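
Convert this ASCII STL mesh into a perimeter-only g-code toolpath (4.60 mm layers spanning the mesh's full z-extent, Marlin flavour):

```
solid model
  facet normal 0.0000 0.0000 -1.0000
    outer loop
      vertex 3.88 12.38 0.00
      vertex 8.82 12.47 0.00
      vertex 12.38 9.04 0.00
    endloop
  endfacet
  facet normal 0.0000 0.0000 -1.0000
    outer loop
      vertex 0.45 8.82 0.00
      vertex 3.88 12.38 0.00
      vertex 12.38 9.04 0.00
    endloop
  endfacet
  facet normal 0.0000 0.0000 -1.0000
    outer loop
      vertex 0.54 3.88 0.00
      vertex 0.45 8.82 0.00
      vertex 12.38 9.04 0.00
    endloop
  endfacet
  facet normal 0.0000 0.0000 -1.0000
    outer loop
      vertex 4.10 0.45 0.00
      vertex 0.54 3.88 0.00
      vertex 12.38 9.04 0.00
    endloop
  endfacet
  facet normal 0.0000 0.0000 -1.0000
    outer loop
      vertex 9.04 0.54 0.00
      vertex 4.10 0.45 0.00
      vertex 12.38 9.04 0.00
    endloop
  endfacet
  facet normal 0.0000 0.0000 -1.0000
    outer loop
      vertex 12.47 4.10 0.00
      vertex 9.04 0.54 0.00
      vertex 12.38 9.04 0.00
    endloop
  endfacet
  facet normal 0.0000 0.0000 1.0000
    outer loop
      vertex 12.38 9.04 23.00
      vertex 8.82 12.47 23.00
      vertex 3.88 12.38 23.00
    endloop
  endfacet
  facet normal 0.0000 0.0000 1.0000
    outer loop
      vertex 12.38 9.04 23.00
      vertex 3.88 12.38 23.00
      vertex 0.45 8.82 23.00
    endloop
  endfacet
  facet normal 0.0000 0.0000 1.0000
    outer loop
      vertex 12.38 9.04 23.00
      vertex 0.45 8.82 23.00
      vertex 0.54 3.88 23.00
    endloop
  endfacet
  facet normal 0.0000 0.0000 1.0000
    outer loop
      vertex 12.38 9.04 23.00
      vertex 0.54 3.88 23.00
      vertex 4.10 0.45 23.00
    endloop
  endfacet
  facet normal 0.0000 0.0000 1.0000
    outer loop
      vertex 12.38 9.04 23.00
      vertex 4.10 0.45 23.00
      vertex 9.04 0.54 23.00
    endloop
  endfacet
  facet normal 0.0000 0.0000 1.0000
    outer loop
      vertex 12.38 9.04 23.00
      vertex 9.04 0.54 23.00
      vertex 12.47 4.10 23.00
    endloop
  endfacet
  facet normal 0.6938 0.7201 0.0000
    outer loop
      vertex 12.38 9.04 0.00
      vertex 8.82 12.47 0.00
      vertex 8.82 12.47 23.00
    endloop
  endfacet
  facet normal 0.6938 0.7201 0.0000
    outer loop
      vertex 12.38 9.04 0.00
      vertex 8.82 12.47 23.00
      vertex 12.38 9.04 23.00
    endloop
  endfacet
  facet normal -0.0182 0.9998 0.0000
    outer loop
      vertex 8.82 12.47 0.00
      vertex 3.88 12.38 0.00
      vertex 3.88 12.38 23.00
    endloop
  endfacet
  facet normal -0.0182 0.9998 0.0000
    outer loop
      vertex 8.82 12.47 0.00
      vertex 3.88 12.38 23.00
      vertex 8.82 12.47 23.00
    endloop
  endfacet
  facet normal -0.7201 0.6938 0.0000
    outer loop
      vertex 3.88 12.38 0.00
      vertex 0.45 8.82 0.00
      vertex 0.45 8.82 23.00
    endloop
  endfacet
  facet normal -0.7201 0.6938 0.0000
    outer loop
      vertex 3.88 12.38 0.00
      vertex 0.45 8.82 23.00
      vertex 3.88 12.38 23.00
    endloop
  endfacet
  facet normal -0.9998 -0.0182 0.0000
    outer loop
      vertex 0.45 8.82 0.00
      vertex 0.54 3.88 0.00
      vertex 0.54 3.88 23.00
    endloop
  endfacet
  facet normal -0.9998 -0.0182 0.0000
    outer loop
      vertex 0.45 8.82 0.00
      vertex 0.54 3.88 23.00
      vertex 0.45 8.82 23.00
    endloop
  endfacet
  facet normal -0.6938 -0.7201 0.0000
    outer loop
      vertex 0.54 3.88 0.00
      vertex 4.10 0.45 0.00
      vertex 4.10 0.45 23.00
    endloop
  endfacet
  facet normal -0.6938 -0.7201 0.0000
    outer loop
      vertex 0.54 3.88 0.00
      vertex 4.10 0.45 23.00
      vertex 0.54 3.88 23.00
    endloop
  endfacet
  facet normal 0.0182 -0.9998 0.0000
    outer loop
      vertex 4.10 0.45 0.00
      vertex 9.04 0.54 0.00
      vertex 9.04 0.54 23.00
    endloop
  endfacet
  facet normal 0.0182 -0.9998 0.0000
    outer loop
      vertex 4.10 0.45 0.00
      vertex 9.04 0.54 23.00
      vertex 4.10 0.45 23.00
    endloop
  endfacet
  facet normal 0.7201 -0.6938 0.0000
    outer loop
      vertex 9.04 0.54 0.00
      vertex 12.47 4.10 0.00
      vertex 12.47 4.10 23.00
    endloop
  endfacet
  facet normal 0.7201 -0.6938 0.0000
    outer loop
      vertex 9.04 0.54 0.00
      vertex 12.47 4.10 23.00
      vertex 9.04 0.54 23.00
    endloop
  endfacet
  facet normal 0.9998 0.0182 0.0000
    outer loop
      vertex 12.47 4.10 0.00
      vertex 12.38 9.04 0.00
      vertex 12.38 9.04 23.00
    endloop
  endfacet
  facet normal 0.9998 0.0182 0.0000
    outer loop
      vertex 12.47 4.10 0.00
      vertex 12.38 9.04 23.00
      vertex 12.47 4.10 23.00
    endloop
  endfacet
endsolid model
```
; perimeter-only toolpath
G21 ; units = mm
G90 ; absolute positioning
G28 ; home
; layer 1
G0 Z4.60
G0 X12.38 Y9.04
G1 X8.82 Y12.47
G1 X3.88 Y12.38
G1 X0.45 Y8.82
G1 X0.54 Y3.88
G1 X4.10 Y0.45
G1 X9.04 Y0.54
G1 X12.47 Y4.10
G1 X12.38 Y9.04
; layer 2
G0 Z9.20
G0 X12.38 Y9.04
G1 X8.82 Y12.47
G1 X3.88 Y12.38
G1 X0.45 Y8.82
G1 X0.54 Y3.88
G1 X4.10 Y0.45
G1 X9.04 Y0.54
G1 X12.47 Y4.10
G1 X12.38 Y9.04
; layer 3
G0 Z13.80
G0 X12.38 Y9.04
G1 X8.82 Y12.47
G1 X3.88 Y12.38
G1 X0.45 Y8.82
G1 X0.54 Y3.88
G1 X4.10 Y0.45
G1 X9.04 Y0.54
G1 X12.47 Y4.10
G1 X12.38 Y9.04
; layer 4
G0 Z18.40
G0 X12.38 Y9.04
G1 X8.82 Y12.47
G1 X3.88 Y12.38
G1 X0.45 Y8.82
G1 X0.54 Y3.88
G1 X4.10 Y0.45
G1 X9.04 Y0.54
G1 X12.47 Y4.10
G1 X12.38 Y9.04
; layer 5
G0 Z23.00
G0 X12.38 Y9.04
G1 X8.82 Y12.47
G1 X3.88 Y12.38
G1 X0.45 Y8.82
G1 X0.54 Y3.88
G1 X4.10 Y0.45
G1 X9.04 Y0.54
G1 X12.47 Y4.10
G1 X12.38 Y9.04
M2 ; end

The solid is a regular 8-sided prism (a cylinder approximated with 8 flat sides), circumscribed radius ≈ 6.46 mm, height ≈ 23 mm. Slicing at Δz = 4.60 mm — 5 equal slices spanning the solid's height, so layer i sits at z = i·h/5 — gives 5 non-empty perimeters. Each is a 8-segment closed polygon; G0 lifts to the layer z and rapids to the start vertex, then G1 traces the edges.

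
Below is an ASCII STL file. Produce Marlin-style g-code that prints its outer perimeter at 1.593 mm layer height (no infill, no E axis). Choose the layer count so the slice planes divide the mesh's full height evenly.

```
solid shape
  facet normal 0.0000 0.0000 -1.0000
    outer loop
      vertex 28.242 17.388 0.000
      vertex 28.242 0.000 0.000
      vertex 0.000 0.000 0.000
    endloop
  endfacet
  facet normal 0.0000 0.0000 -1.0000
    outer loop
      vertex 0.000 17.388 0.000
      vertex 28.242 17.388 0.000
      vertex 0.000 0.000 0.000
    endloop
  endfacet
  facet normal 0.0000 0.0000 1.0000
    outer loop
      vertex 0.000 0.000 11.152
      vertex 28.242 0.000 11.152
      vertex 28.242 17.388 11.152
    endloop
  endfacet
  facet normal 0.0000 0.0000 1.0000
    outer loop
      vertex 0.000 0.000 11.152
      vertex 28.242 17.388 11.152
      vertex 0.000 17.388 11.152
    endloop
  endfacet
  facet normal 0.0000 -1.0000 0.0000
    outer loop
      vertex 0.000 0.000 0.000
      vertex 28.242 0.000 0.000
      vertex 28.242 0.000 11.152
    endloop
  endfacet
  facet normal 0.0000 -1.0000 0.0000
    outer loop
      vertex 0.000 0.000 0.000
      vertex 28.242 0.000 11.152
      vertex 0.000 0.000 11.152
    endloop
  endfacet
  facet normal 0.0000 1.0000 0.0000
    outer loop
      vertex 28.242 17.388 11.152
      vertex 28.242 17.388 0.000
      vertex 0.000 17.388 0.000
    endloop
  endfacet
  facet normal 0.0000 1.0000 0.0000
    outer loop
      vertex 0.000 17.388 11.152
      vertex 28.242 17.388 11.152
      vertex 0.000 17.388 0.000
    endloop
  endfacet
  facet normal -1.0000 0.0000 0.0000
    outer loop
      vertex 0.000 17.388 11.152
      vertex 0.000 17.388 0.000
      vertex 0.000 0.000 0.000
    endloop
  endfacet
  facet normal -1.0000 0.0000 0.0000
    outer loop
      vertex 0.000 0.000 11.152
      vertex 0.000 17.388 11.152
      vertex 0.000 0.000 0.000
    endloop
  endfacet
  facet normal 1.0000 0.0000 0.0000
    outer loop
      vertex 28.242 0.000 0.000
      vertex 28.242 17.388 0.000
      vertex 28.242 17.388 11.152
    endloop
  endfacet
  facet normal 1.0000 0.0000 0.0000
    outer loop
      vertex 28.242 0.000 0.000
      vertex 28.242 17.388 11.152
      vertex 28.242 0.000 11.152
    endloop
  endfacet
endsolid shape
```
; perimeter-only toolpath
G21 ; units = mm
G90 ; absolute positioning
G28 ; home
; layer 1
G0 Z1.593
G0 X0.000 Y0.000
G1 X28.242 Y0.000
G1 X28.242 Y17.388
G1 X0.000 Y17.388
G1 X0.000 Y0.000
; layer 2
G0 Z3.186
G0 X0.000 Y0.000
G1 X28.242 Y0.000
G1 X28.242 Y17.388
G1 X0.000 Y17.388
G1 X0.000 Y0.000
; layer 3
G0 Z4.779
G0 X0.000 Y0.000
G1 X28.242 Y0.000
G1 X28.242 Y17.388
G1 X0.000 Y17.388
G1 X0.000 Y0.000
; layer 4
G0 Z6.373
G0 X0.000 Y0.000
G1 X28.242 Y0.000
G1 X28.242 Y17.388
G1 X0.000 Y17.388
G1 X0.000 Y0.000
; layer 5
G0 Z7.966
G0 X0.000 Y0.000
G1 X28.242 Y0.000
G1 X28.242 Y17.388
G1 X0.000 Y17.388
G1 X0.000 Y0.000
; layer 6
G0 Z9.559
G0 X0.000 Y0.000
G1 X28.242 Y0.000
G1 X28.242 Y17.388
G1 X0.000 Y17.388
G1 X0.000 Y0.000
; layer 7
G0 Z11.152
G0 X0.000 Y0.000
G1 X28.242 Y0.000
G1 X28.242 Y17.388
G1 X0.000 Y17.388
G1 X0.000 Y0.000
M2 ; end

The solid is a rectangular box, roughly 28.2 × 17.4 mm footprint and 11.2 mm tall. Slicing at Δz = 1.593 mm — 7 equal slices spanning the solid's height, so layer i sits at z = i·h/7 — gives 7 non-empty perimeters. Each is a 4-segment closed polygon; G0 lifts to the layer z and rapids to the start vertex, then G1 traces the edges.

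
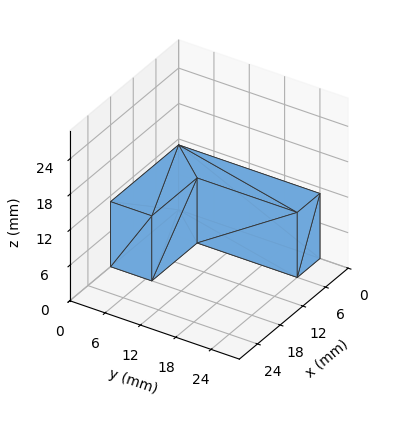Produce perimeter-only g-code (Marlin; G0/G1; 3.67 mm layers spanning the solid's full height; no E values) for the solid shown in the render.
Reading the render: the shape is an L-shaped prism: outer 18 × 24 mm, arm thicknesses ≈ 7 mm (horizontal) and 6 mm (vertical), extruded 11 mm in z (dimensions read to the nearest mm from the axis ticks). For the g-code, the solid's height is divided into equal slices at the stated Δz and each level perimeter traced with G1 moves after a G0 lift.

; perimeter-only toolpath
G21 ; units = mm
G90 ; absolute positioning
G28 ; home
; layer 1
G0 Z3.67
G0 X0.00 Y0.00
G1 X18.00 Y0.00
G1 X18.00 Y7.00
G1 X6.00 Y7.00
G1 X6.00 Y24.00
G1 X0.00 Y24.00
G1 X0.00 Y0.00
; layer 2
G0 Z7.33
G0 X0.00 Y0.00
G1 X18.00 Y0.00
G1 X18.00 Y7.00
G1 X6.00 Y7.00
G1 X6.00 Y24.00
G1 X0.00 Y24.00
G1 X0.00 Y0.00
; layer 3
G0 Z11.00
G0 X0.00 Y0.00
G1 X18.00 Y0.00
G1 X18.00 Y7.00
G1 X6.00 Y7.00
G1 X6.00 Y24.00
G1 X0.00 Y24.00
G1 X0.00 Y0.00
M2 ; end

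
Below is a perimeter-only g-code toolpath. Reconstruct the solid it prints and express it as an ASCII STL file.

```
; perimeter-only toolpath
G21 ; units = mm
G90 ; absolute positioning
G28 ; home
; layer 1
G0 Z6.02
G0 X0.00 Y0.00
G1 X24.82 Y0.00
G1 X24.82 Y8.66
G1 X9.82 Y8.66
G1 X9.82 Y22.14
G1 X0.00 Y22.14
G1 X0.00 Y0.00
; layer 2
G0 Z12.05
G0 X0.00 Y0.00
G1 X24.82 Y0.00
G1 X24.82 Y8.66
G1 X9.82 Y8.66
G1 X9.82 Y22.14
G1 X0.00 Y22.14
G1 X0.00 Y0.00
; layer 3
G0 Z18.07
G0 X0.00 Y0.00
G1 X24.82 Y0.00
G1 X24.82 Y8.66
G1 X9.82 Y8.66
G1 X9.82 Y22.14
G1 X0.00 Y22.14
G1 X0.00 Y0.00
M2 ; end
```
solid part
  facet normal 0.0000 0.0000 -1.0000
    outer loop
      vertex 24.82 8.66 0.00
      vertex 24.82 0.00 0.00
      vertex 0.00 0.00 0.00
    endloop
  endfacet
  facet normal 0.0000 0.0000 -1.0000
    outer loop
      vertex 9.82 8.66 0.00
      vertex 24.82 8.66 0.00
      vertex 0.00 0.00 0.00
    endloop
  endfacet
  facet normal 0.0000 0.0000 -1.0000
    outer loop
      vertex 9.82 22.14 0.00
      vertex 9.82 8.66 0.00
      vertex 0.00 0.00 0.00
    endloop
  endfacet
  facet normal 0.0000 0.0000 -1.0000
    outer loop
      vertex 0.00 22.14 0.00
      vertex 9.82 22.14 0.00
      vertex 0.00 0.00 0.00
    endloop
  endfacet
  facet normal 0.0000 0.0000 1.0000
    outer loop
      vertex 0.00 0.00 18.07
      vertex 24.82 0.00 18.07
      vertex 24.82 8.66 18.07
    endloop
  endfacet
  facet normal 0.0000 0.0000 1.0000
    outer loop
      vertex 0.00 0.00 18.07
      vertex 24.82 8.66 18.07
      vertex 9.82 8.66 18.07
    endloop
  endfacet
  facet normal 0.0000 0.0000 1.0000
    outer loop
      vertex 0.00 0.00 18.07
      vertex 9.82 8.66 18.07
      vertex 9.82 22.14 18.07
    endloop
  endfacet
  facet normal 0.0000 0.0000 1.0000
    outer loop
      vertex 0.00 0.00 18.07
      vertex 9.82 22.14 18.07
      vertex 0.00 22.14 18.07
    endloop
  endfacet
  facet normal 0.0000 -1.0000 0.0000
    outer loop
      vertex 0.00 0.00 0.00
      vertex 24.82 0.00 0.00
      vertex 24.82 0.00 18.07
    endloop
  endfacet
  facet normal 0.0000 -1.0000 0.0000
    outer loop
      vertex 0.00 0.00 0.00
      vertex 24.82 0.00 18.07
      vertex 0.00 0.00 18.07
    endloop
  endfacet
  facet normal 1.0000 0.0000 0.0000
    outer loop
      vertex 24.82 0.00 0.00
      vertex 24.82 8.66 0.00
      vertex 24.82 8.66 18.07
    endloop
  endfacet
  facet normal 1.0000 0.0000 0.0000
    outer loop
      vertex 24.82 0.00 0.00
      vertex 24.82 8.66 18.07
      vertex 24.82 0.00 18.07
    endloop
  endfacet
  facet normal 0.0000 1.0000 0.0000
    outer loop
      vertex 24.82 8.66 0.00
      vertex 9.82 8.66 0.00
      vertex 9.82 8.66 18.07
    endloop
  endfacet
  facet normal 0.0000 1.0000 0.0000
    outer loop
      vertex 24.82 8.66 0.00
      vertex 9.82 8.66 18.07
      vertex 24.82 8.66 18.07
    endloop
  endfacet
  facet normal 1.0000 0.0000 0.0000
    outer loop
      vertex 9.82 8.66 0.00
      vertex 9.82 22.14 0.00
      vertex 9.82 22.14 18.07
    endloop
  endfacet
  facet normal 1.0000 0.0000 0.0000
    outer loop
      vertex 9.82 8.66 0.00
      vertex 9.82 22.14 18.07
      vertex 9.82 8.66 18.07
    endloop
  endfacet
  facet normal 0.0000 1.0000 0.0000
    outer loop
      vertex 9.82 22.14 0.00
      vertex 0.00 22.14 0.00
      vertex 0.00 22.14 18.07
    endloop
  endfacet
  facet normal 0.0000 1.0000 0.0000
    outer loop
      vertex 9.82 22.14 0.00
      vertex 0.00 22.14 18.07
      vertex 9.82 22.14 18.07
    endloop
  endfacet
  facet normal -1.0000 0.0000 0.0000
    outer loop
      vertex 0.00 22.14 0.00
      vertex 0.00 0.00 0.00
      vertex 0.00 0.00 18.07
    endloop
  endfacet
  facet normal -1.0000 0.0000 0.0000
    outer loop
      vertex 0.00 22.14 0.00
      vertex 0.00 0.00 18.07
      vertex 0.00 22.14 18.07
    endloop
  endfacet
endsolid part

The G0 Z moves step by Δz≈6.02 mm. Every layer's G1 loop is the same polygon, so the solid is a straight extrusion of it from z=0 to z≈18.1. Closing with flat bottom and top caps and triangulating gives 20 facets — an L-shaped prism: outer 24.8 × 22.1 mm, arm thicknesses ≈ 8.66 mm (horizontal) and 9.82 mm (vertical), extruded 18.1 mm in z.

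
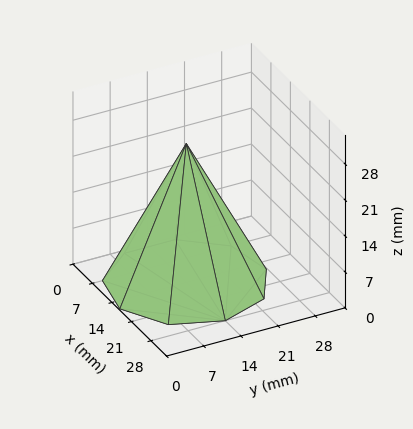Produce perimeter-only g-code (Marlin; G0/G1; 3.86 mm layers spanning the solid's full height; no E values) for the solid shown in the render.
Reading the render: the shape is a regular 9-sided pyramid, base circumscribed radius ≈ 14 mm, apex at z ≈ 27 mm (dimensions read to the nearest mm from the axis ticks). For the g-code, the solid's height is divided into equal slices at the stated Δz and each level perimeter traced with G1 moves after a G0 lift.

; perimeter-only toolpath
G21 ; units = mm
G90 ; absolute positioning
G28 ; home
; layer 1
G0 Z3.86
G0 X26.00 Y14.00
G1 X23.19 Y21.71
G1 X16.08 Y25.82
G1 X8.00 Y24.39
G1 X2.72 Y18.11
G1 X2.72 Y9.89
G1 X8.00 Y3.61
G1 X16.08 Y2.18
G1 X23.19 Y6.29
G1 X26.00 Y14.00
; layer 2
G0 Z7.71
G0 X24.00 Y14.00
G1 X21.66 Y20.43
G1 X15.74 Y23.85
G1 X9.00 Y22.66
G1 X4.60 Y17.42
G1 X4.60 Y10.58
G1 X9.00 Y5.34
G1 X15.74 Y4.15
G1 X21.66 Y7.57
G1 X24.00 Y14.00
; layer 3
G0 Z11.57
G0 X22.00 Y14.00
G1 X20.13 Y19.14
G1 X15.39 Y21.88
G1 X10.00 Y20.93
G1 X6.48 Y16.74
G1 X6.48 Y11.26
G1 X10.00 Y7.07
G1 X15.39 Y6.12
G1 X20.13 Y8.86
G1 X22.00 Y14.00
; layer 4
G0 Z15.43
G0 X20.00 Y14.00
G1 X18.59 Y17.86
G1 X15.04 Y19.91
G1 X11.00 Y19.19
G1 X8.36 Y16.05
G1 X8.36 Y11.95
G1 X11.00 Y8.81
G1 X15.04 Y8.09
G1 X18.59 Y10.14
G1 X20.00 Y14.00
; layer 5
G0 Z19.29
G0 X18.00 Y14.00
G1 X17.06 Y16.57
G1 X14.69 Y17.94
G1 X12.00 Y17.46
G1 X10.24 Y15.37
G1 X10.24 Y12.63
G1 X12.00 Y10.54
G1 X14.69 Y10.06
G1 X17.06 Y11.43
G1 X18.00 Y14.00
; layer 6
G0 Z23.14
G0 X16.00 Y14.00
G1 X15.53 Y15.29
G1 X14.35 Y15.97
G1 X13.00 Y15.73
G1 X12.12 Y14.68
G1 X12.12 Y13.32
G1 X13.00 Y12.27
G1 X14.35 Y12.03
G1 X15.53 Y12.71
G1 X16.00 Y14.00
M2 ; end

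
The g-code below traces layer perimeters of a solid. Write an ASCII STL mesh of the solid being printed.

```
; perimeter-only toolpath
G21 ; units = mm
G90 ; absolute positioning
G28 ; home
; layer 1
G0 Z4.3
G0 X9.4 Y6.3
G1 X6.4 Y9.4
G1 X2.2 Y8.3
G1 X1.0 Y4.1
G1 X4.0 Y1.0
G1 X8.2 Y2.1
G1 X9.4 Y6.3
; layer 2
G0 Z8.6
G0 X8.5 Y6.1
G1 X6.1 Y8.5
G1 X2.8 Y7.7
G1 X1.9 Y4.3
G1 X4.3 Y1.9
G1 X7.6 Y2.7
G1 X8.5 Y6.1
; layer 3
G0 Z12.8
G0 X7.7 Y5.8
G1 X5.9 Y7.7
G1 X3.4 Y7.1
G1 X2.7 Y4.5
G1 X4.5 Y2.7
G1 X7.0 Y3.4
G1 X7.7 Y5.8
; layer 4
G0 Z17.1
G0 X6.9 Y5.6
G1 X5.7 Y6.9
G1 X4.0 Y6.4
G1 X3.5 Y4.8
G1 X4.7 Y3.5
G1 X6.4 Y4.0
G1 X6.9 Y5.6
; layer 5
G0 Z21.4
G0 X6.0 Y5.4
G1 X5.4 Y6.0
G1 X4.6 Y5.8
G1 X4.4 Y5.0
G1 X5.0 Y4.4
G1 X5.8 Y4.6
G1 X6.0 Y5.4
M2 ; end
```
solid part
  facet normal 0.0000 0.0000 -1.0000
    outer loop
      vertex 1.6 8.9 0.0
      vertex 6.6 10.2 0.0
      vertex 10.2 6.5 0.0
    endloop
  endfacet
  facet normal 0.0000 0.0000 -1.0000
    outer loop
      vertex 0.2 3.9 0.0
      vertex 1.6 8.9 0.0
      vertex 10.2 6.5 0.0
    endloop
  endfacet
  facet normal 0.0000 0.0000 -1.0000
    outer loop
      vertex 3.8 0.2 0.0
      vertex 0.2 3.9 0.0
      vertex 10.2 6.5 0.0
    endloop
  endfacet
  facet normal 0.0000 0.0000 -1.0000
    outer loop
      vertex 8.8 1.5 0.0
      vertex 3.8 0.2 0.0
      vertex 10.2 6.5 0.0
    endloop
  endfacet
  facet normal 0.7060 0.6869 0.1721
    outer loop
      vertex 10.2 6.5 0.0
      vertex 6.6 10.2 0.0
      vertex 5.2 5.2 25.7
    endloop
  endfacet
  facet normal -0.2479 0.9534 0.1720
    outer loop
      vertex 6.6 10.2 0.0
      vertex 1.6 8.9 0.0
      vertex 5.2 5.2 25.7
    endloop
  endfacet
  facet normal -0.9488 0.2657 0.1711
    outer loop
      vertex 1.6 8.9 0.0
      vertex 0.2 3.9 0.0
      vertex 5.2 5.2 25.7
    endloop
  endfacet
  facet normal -0.7060 -0.6869 0.1721
    outer loop
      vertex 0.2 3.9 0.0
      vertex 3.8 0.2 0.0
      vertex 5.2 5.2 25.7
    endloop
  endfacet
  facet normal 0.2479 -0.9534 0.1720
    outer loop
      vertex 3.8 0.2 0.0
      vertex 8.8 1.5 0.0
      vertex 5.2 5.2 25.7
    endloop
  endfacet
  facet normal 0.9488 -0.2657 0.1711
    outer loop
      vertex 8.8 1.5 0.0
      vertex 10.2 6.5 0.0
      vertex 5.2 5.2 25.7
    endloop
  endfacet
endsolid part

The G0 Z moves step by Δz≈4.3 mm. The G1 loops shrink linearly with z, so the solid tapers from its base footprint up to z≈25.7. Closing with a flat bottom cap and the tapered top and triangulating gives 10 facets — a regular 6-sided pyramid, base circumscribed radius ≈ 5.2 mm, apex at z ≈ 25.7 mm.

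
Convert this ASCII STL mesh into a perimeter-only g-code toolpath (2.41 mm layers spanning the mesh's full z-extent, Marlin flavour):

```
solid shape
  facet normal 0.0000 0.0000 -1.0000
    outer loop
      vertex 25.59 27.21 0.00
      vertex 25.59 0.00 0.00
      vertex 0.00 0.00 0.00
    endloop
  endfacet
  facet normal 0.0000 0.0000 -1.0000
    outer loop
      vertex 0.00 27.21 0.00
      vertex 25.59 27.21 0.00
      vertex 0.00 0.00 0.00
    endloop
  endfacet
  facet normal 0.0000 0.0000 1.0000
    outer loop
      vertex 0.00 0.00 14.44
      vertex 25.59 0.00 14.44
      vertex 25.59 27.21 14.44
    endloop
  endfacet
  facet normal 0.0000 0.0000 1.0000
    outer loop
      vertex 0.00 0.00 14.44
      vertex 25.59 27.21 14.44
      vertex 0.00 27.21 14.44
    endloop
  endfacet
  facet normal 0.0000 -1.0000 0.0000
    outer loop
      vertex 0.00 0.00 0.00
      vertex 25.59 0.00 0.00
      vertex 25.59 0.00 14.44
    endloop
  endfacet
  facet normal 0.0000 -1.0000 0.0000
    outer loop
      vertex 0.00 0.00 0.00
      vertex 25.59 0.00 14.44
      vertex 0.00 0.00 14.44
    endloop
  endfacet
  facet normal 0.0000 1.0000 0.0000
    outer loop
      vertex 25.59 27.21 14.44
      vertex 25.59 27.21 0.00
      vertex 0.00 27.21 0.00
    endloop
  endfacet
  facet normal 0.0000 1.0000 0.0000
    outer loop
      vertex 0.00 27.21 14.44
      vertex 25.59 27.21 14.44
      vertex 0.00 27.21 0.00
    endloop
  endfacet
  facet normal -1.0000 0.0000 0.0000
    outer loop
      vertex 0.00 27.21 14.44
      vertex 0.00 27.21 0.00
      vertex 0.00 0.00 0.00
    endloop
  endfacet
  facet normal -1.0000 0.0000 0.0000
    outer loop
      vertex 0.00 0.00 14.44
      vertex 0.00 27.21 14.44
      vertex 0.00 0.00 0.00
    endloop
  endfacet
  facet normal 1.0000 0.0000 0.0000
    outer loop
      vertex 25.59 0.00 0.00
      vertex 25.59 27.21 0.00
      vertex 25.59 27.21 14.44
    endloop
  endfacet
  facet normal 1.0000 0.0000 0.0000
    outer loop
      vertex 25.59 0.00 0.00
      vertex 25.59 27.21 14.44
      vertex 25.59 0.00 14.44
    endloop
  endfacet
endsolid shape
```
; perimeter-only toolpath
G21 ; units = mm
G90 ; absolute positioning
G28 ; home
; layer 1
G0 Z2.41
G0 X0.00 Y0.00
G1 X25.59 Y0.00
G1 X25.59 Y27.21
G1 X0.00 Y27.21
G1 X0.00 Y0.00
; layer 2
G0 Z4.81
G0 X0.00 Y0.00
G1 X25.59 Y0.00
G1 X25.59 Y27.21
G1 X0.00 Y27.21
G1 X0.00 Y0.00
; layer 3
G0 Z7.22
G0 X0.00 Y0.00
G1 X25.59 Y0.00
G1 X25.59 Y27.21
G1 X0.00 Y27.21
G1 X0.00 Y0.00
; layer 4
G0 Z9.63
G0 X0.00 Y0.00
G1 X25.59 Y0.00
G1 X25.59 Y27.21
G1 X0.00 Y27.21
G1 X0.00 Y0.00
; layer 5
G0 Z12.03
G0 X0.00 Y0.00
G1 X25.59 Y0.00
G1 X25.59 Y27.21
G1 X0.00 Y27.21
G1 X0.00 Y0.00
; layer 6
G0 Z14.44
G0 X0.00 Y0.00
G1 X25.59 Y0.00
G1 X25.59 Y27.21
G1 X0.00 Y27.21
G1 X0.00 Y0.00
M2 ; end

The solid is a rectangular box, roughly 25.6 × 27.2 mm footprint and 14.4 mm tall. Slicing at Δz = 2.41 mm — 6 equal slices spanning the solid's height, so layer i sits at z = i·h/6 — gives 6 non-empty perimeters. Each is a 4-segment closed polygon; G0 lifts to the layer z and rapids to the start vertex, then G1 traces the edges.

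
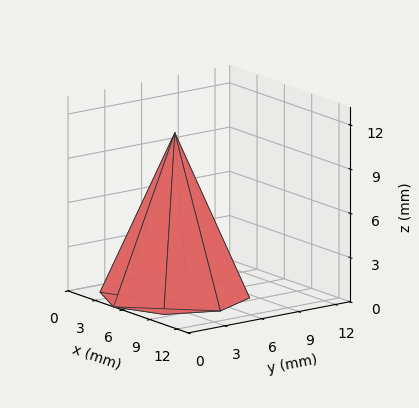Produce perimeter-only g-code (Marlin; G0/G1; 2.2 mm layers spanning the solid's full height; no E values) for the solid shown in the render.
Reading the render: the shape is a regular 8-sided pyramid, base circumscribed radius ≈ 5 mm, apex at z ≈ 11 mm (dimensions read to the nearest mm from the axis ticks). For the g-code, the solid's height is divided into equal slices at the stated Δz and each level perimeter traced with G1 moves after a G0 lift.

; perimeter-only toolpath
G21 ; units = mm
G90 ; absolute positioning
G28 ; home
; layer 1
G0 Z2.2
G0 X9.0 Y5.0
G1 X7.8 Y7.8
G1 X5.0 Y9.0
G1 X2.2 Y7.8
G1 X1.0 Y5.0
G1 X2.2 Y2.2
G1 X5.0 Y1.0
G1 X7.8 Y2.2
G1 X9.0 Y5.0
; layer 2
G0 Z4.4
G0 X8.0 Y5.0
G1 X7.1 Y7.1
G1 X5.0 Y8.0
G1 X2.9 Y7.1
G1 X2.0 Y5.0
G1 X2.9 Y2.9
G1 X5.0 Y2.0
G1 X7.1 Y2.9
G1 X8.0 Y5.0
; layer 3
G0 Z6.6
G0 X7.0 Y5.0
G1 X6.4 Y6.4
G1 X5.0 Y7.0
G1 X3.6 Y6.4
G1 X3.0 Y5.0
G1 X3.6 Y3.6
G1 X5.0 Y3.0
G1 X6.4 Y3.6
G1 X7.0 Y5.0
; layer 4
G0 Z8.8
G0 X6.0 Y5.0
G1 X5.7 Y5.7
G1 X5.0 Y6.0
G1 X4.3 Y5.7
G1 X4.0 Y5.0
G1 X4.3 Y4.3
G1 X5.0 Y4.0
G1 X5.7 Y4.3
G1 X6.0 Y5.0
M2 ; end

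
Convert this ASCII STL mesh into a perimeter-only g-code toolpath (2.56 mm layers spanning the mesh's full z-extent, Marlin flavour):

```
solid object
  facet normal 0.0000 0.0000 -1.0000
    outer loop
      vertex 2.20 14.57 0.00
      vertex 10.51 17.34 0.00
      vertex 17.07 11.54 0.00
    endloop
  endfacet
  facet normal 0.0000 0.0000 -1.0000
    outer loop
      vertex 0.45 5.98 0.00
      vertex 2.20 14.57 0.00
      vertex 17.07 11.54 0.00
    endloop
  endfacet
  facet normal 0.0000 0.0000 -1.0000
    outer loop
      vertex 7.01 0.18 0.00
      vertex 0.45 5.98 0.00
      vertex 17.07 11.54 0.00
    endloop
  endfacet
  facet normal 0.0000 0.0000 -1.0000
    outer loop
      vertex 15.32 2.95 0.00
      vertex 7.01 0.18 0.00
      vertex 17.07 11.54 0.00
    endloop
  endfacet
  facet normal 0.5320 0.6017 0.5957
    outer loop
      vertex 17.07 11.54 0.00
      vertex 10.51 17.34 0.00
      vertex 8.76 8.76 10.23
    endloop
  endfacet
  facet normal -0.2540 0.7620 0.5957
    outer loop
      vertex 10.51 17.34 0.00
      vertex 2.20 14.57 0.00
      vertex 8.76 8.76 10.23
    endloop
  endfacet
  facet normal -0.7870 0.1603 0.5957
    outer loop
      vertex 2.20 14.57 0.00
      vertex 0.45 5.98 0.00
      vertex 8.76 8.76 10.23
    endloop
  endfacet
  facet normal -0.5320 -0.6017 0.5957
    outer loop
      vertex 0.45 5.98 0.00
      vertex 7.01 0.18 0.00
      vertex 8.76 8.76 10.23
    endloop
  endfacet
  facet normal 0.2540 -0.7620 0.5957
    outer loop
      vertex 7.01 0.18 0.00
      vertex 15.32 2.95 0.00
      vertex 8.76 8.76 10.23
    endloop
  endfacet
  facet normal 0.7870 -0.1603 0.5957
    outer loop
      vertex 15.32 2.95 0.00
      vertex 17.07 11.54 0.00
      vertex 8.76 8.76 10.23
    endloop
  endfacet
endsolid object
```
; perimeter-only toolpath
G21 ; units = mm
G90 ; absolute positioning
G28 ; home
; layer 1
G0 Z2.56
G0 X14.99 Y10.84
G1 X10.07 Y15.19
G1 X3.84 Y13.12
G1 X2.53 Y6.68
G1 X7.45 Y2.33
G1 X13.68 Y4.40
G1 X14.99 Y10.84
; layer 2
G0 Z5.12
G0 X12.91 Y10.15
G1 X9.63 Y13.05
G1 X5.48 Y11.66
G1 X4.60 Y7.37
G1 X7.88 Y4.47
G1 X12.04 Y5.86
G1 X12.91 Y10.15
; layer 3
G0 Z7.67
G0 X10.84 Y9.46
G1 X9.20 Y10.91
G1 X7.12 Y10.21
G1 X6.68 Y8.07
G1 X8.32 Y6.62
G1 X10.40 Y7.31
G1 X10.84 Y9.46
M2 ; end

The solid is a regular 6-sided pyramid, base circumscribed radius ≈ 8.76 mm, apex at z ≈ 10.2 mm. Slicing at Δz = 2.56 mm — 4 equal slices spanning the solid's height, so layer i sits at z = i·h/4 — gives 3 non-empty perimeters. Each is a 6-segment closed polygon; G0 lifts to the layer z and rapids to the start vertex, then G1 traces the edges. The cross-section shrinks linearly with z (the slice at the apex is degenerate and omitted).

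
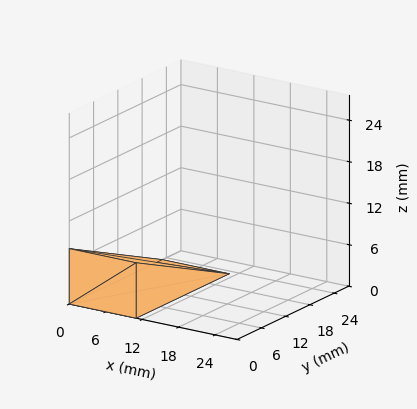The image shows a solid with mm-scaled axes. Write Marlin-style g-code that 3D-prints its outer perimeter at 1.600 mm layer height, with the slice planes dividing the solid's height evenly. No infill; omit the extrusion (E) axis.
Reading the render: the shape is a wedge (ramp): 11 × 23 mm base, rising to 8 mm along the y=0 edge and sloping linearly to z=0 at y=23 (dimensions read to the nearest mm from the axis ticks). For the g-code, the solid's height is divided into equal slices at the stated Δz and each level perimeter traced with G1 moves after a G0 lift.

; perimeter-only toolpath
G21 ; units = mm
G90 ; absolute positioning
G28 ; home
; layer 1
G0 Z1.600
G0 X0.000 Y0.000
G1 X11.000 Y0.000
G1 X11.000 Y18.400
G1 X0.000 Y18.400
G1 X0.000 Y0.000
; layer 2
G0 Z3.200
G0 X0.000 Y0.000
G1 X11.000 Y0.000
G1 X11.000 Y13.800
G1 X0.000 Y13.800
G1 X0.000 Y0.000
; layer 3
G0 Z4.800
G0 X0.000 Y0.000
G1 X11.000 Y0.000
G1 X11.000 Y9.200
G1 X0.000 Y9.200
G1 X0.000 Y0.000
; layer 4
G0 Z6.400
G0 X0.000 Y0.000
G1 X11.000 Y0.000
G1 X11.000 Y4.600
G1 X0.000 Y4.600
G1 X0.000 Y0.000
M2 ; end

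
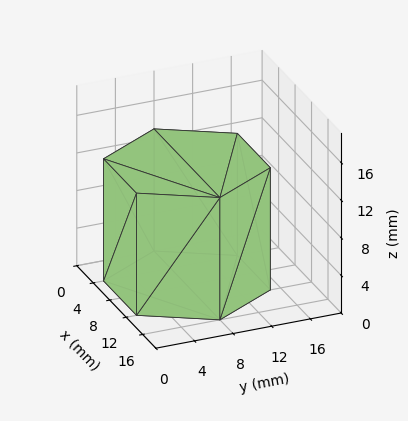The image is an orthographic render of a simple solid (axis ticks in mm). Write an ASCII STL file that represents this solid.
Reading the render: the shape is a regular 6-sided prism (a cylinder approximated with 6 flat sides), circumscribed radius ≈ 8 mm, height ≈ 13 mm (dimensions read to the nearest mm from the axis ticks). For the STL, each face is triangulated and given an outward normal.

solid part
  facet normal 0.0000 0.0000 -1.0000
    outer loop
      vertex 4.00 14.93 0.00
      vertex 12.00 14.93 0.00
      vertex 16.00 8.00 0.00
    endloop
  endfacet
  facet normal 0.0000 0.0000 -1.0000
    outer loop
      vertex 0.00 8.00 0.00
      vertex 4.00 14.93 0.00
      vertex 16.00 8.00 0.00
    endloop
  endfacet
  facet normal 0.0000 0.0000 -1.0000
    outer loop
      vertex 4.00 1.07 0.00
      vertex 0.00 8.00 0.00
      vertex 16.00 8.00 0.00
    endloop
  endfacet
  facet normal 0.0000 0.0000 -1.0000
    outer loop
      vertex 12.00 1.07 0.00
      vertex 4.00 1.07 0.00
      vertex 16.00 8.00 0.00
    endloop
  endfacet
  facet normal 0.0000 0.0000 1.0000
    outer loop
      vertex 16.00 8.00 13.00
      vertex 12.00 14.93 13.00
      vertex 4.00 14.93 13.00
    endloop
  endfacet
  facet normal 0.0000 0.0000 1.0000
    outer loop
      vertex 16.00 8.00 13.00
      vertex 4.00 14.93 13.00
      vertex 0.00 8.00 13.00
    endloop
  endfacet
  facet normal 0.0000 0.0000 1.0000
    outer loop
      vertex 16.00 8.00 13.00
      vertex 0.00 8.00 13.00
      vertex 4.00 1.07 13.00
    endloop
  endfacet
  facet normal 0.0000 0.0000 1.0000
    outer loop
      vertex 16.00 8.00 13.00
      vertex 4.00 1.07 13.00
      vertex 12.00 1.07 13.00
    endloop
  endfacet
  facet normal 0.8661 0.4999 0.0000
    outer loop
      vertex 16.00 8.00 0.00
      vertex 12.00 14.93 0.00
      vertex 12.00 14.93 13.00
    endloop
  endfacet
  facet normal 0.8661 0.4999 0.0000
    outer loop
      vertex 16.00 8.00 0.00
      vertex 12.00 14.93 13.00
      vertex 16.00 8.00 13.00
    endloop
  endfacet
  facet normal 0.0000 1.0000 0.0000
    outer loop
      vertex 12.00 14.93 0.00
      vertex 4.00 14.93 0.00
      vertex 4.00 14.93 13.00
    endloop
  endfacet
  facet normal 0.0000 1.0000 0.0000
    outer loop
      vertex 12.00 14.93 0.00
      vertex 4.00 14.93 13.00
      vertex 12.00 14.93 13.00
    endloop
  endfacet
  facet normal -0.8661 0.4999 0.0000
    outer loop
      vertex 4.00 14.93 0.00
      vertex 0.00 8.00 0.00
      vertex 0.00 8.00 13.00
    endloop
  endfacet
  facet normal -0.8661 0.4999 0.0000
    outer loop
      vertex 4.00 14.93 0.00
      vertex 0.00 8.00 13.00
      vertex 4.00 14.93 13.00
    endloop
  endfacet
  facet normal -0.8661 -0.4999 0.0000
    outer loop
      vertex 0.00 8.00 0.00
      vertex 4.00 1.07 0.00
      vertex 4.00 1.07 13.00
    endloop
  endfacet
  facet normal -0.8661 -0.4999 0.0000
    outer loop
      vertex 0.00 8.00 0.00
      vertex 4.00 1.07 13.00
      vertex 0.00 8.00 13.00
    endloop
  endfacet
  facet normal 0.0000 -1.0000 0.0000
    outer loop
      vertex 4.00 1.07 0.00
      vertex 12.00 1.07 0.00
      vertex 12.00 1.07 13.00
    endloop
  endfacet
  facet normal 0.0000 -1.0000 0.0000
    outer loop
      vertex 4.00 1.07 0.00
      vertex 12.00 1.07 13.00
      vertex 4.00 1.07 13.00
    endloop
  endfacet
  facet normal 0.8661 -0.4999 0.0000
    outer loop
      vertex 12.00 1.07 0.00
      vertex 16.00 8.00 0.00
      vertex 16.00 8.00 13.00
    endloop
  endfacet
  facet normal 0.8661 -0.4999 0.0000
    outer loop
      vertex 12.00 1.07 0.00
      vertex 16.00 8.00 13.00
      vertex 12.00 1.07 13.00
    endloop
  endfacet
endsolid part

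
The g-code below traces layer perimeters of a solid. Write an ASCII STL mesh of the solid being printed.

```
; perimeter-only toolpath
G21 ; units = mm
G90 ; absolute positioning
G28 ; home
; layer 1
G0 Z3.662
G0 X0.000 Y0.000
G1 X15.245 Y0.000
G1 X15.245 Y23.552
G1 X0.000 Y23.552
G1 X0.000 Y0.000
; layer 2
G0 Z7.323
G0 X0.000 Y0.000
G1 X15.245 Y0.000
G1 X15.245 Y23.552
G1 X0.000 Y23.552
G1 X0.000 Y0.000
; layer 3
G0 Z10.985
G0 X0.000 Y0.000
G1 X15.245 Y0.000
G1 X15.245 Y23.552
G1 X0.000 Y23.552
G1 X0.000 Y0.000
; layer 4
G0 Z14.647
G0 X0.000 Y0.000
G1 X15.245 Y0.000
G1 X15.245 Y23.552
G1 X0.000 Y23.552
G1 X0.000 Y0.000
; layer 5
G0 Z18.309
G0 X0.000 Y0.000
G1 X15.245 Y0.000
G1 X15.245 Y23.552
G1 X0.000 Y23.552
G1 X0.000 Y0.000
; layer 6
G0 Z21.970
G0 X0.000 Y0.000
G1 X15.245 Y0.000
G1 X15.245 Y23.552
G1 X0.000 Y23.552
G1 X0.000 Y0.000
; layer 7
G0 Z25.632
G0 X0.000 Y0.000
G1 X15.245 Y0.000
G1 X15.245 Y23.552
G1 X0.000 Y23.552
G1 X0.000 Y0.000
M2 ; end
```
solid part
  facet normal 0.0000 0.0000 -1.0000
    outer loop
      vertex 15.245 23.552 0.000
      vertex 15.245 0.000 0.000
      vertex 0.000 0.000 0.000
    endloop
  endfacet
  facet normal 0.0000 0.0000 -1.0000
    outer loop
      vertex 0.000 23.552 0.000
      vertex 15.245 23.552 0.000
      vertex 0.000 0.000 0.000
    endloop
  endfacet
  facet normal 0.0000 0.0000 1.0000
    outer loop
      vertex 0.000 0.000 25.632
      vertex 15.245 0.000 25.632
      vertex 15.245 23.552 25.632
    endloop
  endfacet
  facet normal 0.0000 0.0000 1.0000
    outer loop
      vertex 0.000 0.000 25.632
      vertex 15.245 23.552 25.632
      vertex 0.000 23.552 25.632
    endloop
  endfacet
  facet normal 0.0000 -1.0000 0.0000
    outer loop
      vertex 0.000 0.000 0.000
      vertex 15.245 0.000 0.000
      vertex 15.245 0.000 25.632
    endloop
  endfacet
  facet normal 0.0000 -1.0000 0.0000
    outer loop
      vertex 0.000 0.000 0.000
      vertex 15.245 0.000 25.632
      vertex 0.000 0.000 25.632
    endloop
  endfacet
  facet normal 0.0000 1.0000 0.0000
    outer loop
      vertex 15.245 23.552 25.632
      vertex 15.245 23.552 0.000
      vertex 0.000 23.552 0.000
    endloop
  endfacet
  facet normal 0.0000 1.0000 0.0000
    outer loop
      vertex 0.000 23.552 25.632
      vertex 15.245 23.552 25.632
      vertex 0.000 23.552 0.000
    endloop
  endfacet
  facet normal -1.0000 0.0000 0.0000
    outer loop
      vertex 0.000 23.552 25.632
      vertex 0.000 23.552 0.000
      vertex 0.000 0.000 0.000
    endloop
  endfacet
  facet normal -1.0000 0.0000 0.0000
    outer loop
      vertex 0.000 0.000 25.632
      vertex 0.000 23.552 25.632
      vertex 0.000 0.000 0.000
    endloop
  endfacet
  facet normal 1.0000 0.0000 0.0000
    outer loop
      vertex 15.245 0.000 0.000
      vertex 15.245 23.552 0.000
      vertex 15.245 23.552 25.632
    endloop
  endfacet
  facet normal 1.0000 0.0000 0.0000
    outer loop
      vertex 15.245 0.000 0.000
      vertex 15.245 23.552 25.632
      vertex 15.245 0.000 25.632
    endloop
  endfacet
endsolid part

The G0 Z moves step by Δz≈3.662 mm. Every layer's G1 loop is the same polygon, so the solid is a straight extrusion of it from z=0 to z≈25.6. Closing with flat bottom and top caps and triangulating gives 12 facets — a rectangular box, roughly 15.2 × 23.6 mm footprint and 25.6 mm tall.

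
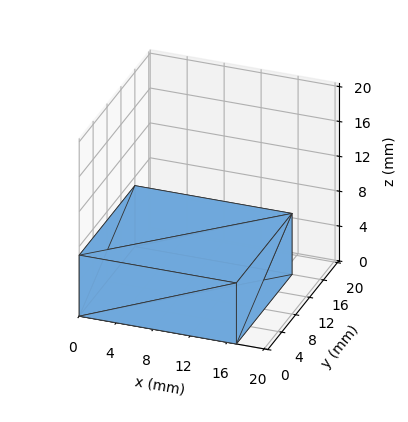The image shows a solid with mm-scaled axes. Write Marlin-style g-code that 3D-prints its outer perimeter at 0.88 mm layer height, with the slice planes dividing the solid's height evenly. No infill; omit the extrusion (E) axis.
Reading the render: the shape is a rectangular box, roughly 17 × 16 mm footprint and 7 mm tall (dimensions read to the nearest mm from the axis ticks). For the g-code, the solid's height is divided into equal slices at the stated Δz and each level perimeter traced with G1 moves after a G0 lift.

; perimeter-only toolpath
G21 ; units = mm
G90 ; absolute positioning
G28 ; home
; layer 1
G0 Z0.88
G0 X0.00 Y0.00
G1 X17.00 Y0.00
G1 X17.00 Y16.00
G1 X0.00 Y16.00
G1 X0.00 Y0.00
; layer 2
G0 Z1.75
G0 X0.00 Y0.00
G1 X17.00 Y0.00
G1 X17.00 Y16.00
G1 X0.00 Y16.00
G1 X0.00 Y0.00
; layer 3
G0 Z2.62
G0 X0.00 Y0.00
G1 X17.00 Y0.00
G1 X17.00 Y16.00
G1 X0.00 Y16.00
G1 X0.00 Y0.00
; layer 4
G0 Z3.50
G0 X0.00 Y0.00
G1 X17.00 Y0.00
G1 X17.00 Y16.00
G1 X0.00 Y16.00
G1 X0.00 Y0.00
; layer 5
G0 Z4.38
G0 X0.00 Y0.00
G1 X17.00 Y0.00
G1 X17.00 Y16.00
G1 X0.00 Y16.00
G1 X0.00 Y0.00
; layer 6
G0 Z5.25
G0 X0.00 Y0.00
G1 X17.00 Y0.00
G1 X17.00 Y16.00
G1 X0.00 Y16.00
G1 X0.00 Y0.00
; layer 7
G0 Z6.12
G0 X0.00 Y0.00
G1 X17.00 Y0.00
G1 X17.00 Y16.00
G1 X0.00 Y16.00
G1 X0.00 Y0.00
; layer 8
G0 Z7.00
G0 X0.00 Y0.00
G1 X17.00 Y0.00
G1 X17.00 Y16.00
G1 X0.00 Y16.00
G1 X0.00 Y0.00
M2 ; end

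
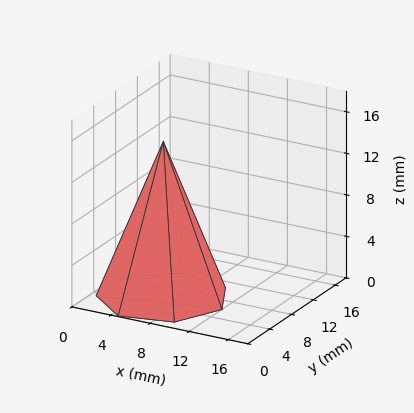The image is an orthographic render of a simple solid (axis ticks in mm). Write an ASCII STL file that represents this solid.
Reading the render: the shape is a regular 7-sided pyramid, base circumscribed radius ≈ 6 mm, apex at z ≈ 15 mm (dimensions read to the nearest mm from the axis ticks). For the STL, each face is triangulated and given an outward normal.

solid part
  facet normal 0.0000 0.0000 -1.0000
    outer loop
      vertex 4.66 11.85 0.00
      vertex 9.74 10.69 0.00
      vertex 12.00 6.00 0.00
    endloop
  endfacet
  facet normal 0.0000 0.0000 -1.0000
    outer loop
      vertex 0.59 8.60 0.00
      vertex 4.66 11.85 0.00
      vertex 12.00 6.00 0.00
    endloop
  endfacet
  facet normal 0.0000 0.0000 -1.0000
    outer loop
      vertex 0.59 3.40 0.00
      vertex 0.59 8.60 0.00
      vertex 12.00 6.00 0.00
    endloop
  endfacet
  facet normal 0.0000 0.0000 -1.0000
    outer loop
      vertex 4.66 0.15 0.00
      vertex 0.59 3.40 0.00
      vertex 12.00 6.00 0.00
    endloop
  endfacet
  facet normal 0.0000 0.0000 -1.0000
    outer loop
      vertex 9.74 1.31 0.00
      vertex 4.66 0.15 0.00
      vertex 12.00 6.00 0.00
    endloop
  endfacet
  facet normal 0.8475 0.4084 0.3390
    outer loop
      vertex 12.00 6.00 0.00
      vertex 9.74 10.69 0.00
      vertex 6.00 6.00 15.00
    endloop
  endfacet
  facet normal 0.2094 0.9172 0.3390
    outer loop
      vertex 9.74 10.69 0.00
      vertex 4.66 11.85 0.00
      vertex 6.00 6.00 15.00
    endloop
  endfacet
  facet normal -0.5870 0.7351 0.3391
    outer loop
      vertex 4.66 11.85 0.00
      vertex 0.59 8.60 0.00
      vertex 6.00 6.00 15.00
    endloop
  endfacet
  facet normal -0.9407 0.0000 0.3393
    outer loop
      vertex 0.59 8.60 0.00
      vertex 0.59 3.40 0.00
      vertex 6.00 6.00 15.00
    endloop
  endfacet
  facet normal -0.5870 -0.7351 0.3391
    outer loop
      vertex 0.59 3.40 0.00
      vertex 4.66 0.15 0.00
      vertex 6.00 6.00 15.00
    endloop
  endfacet
  facet normal 0.2094 -0.9172 0.3390
    outer loop
      vertex 4.66 0.15 0.00
      vertex 9.74 1.31 0.00
      vertex 6.00 6.00 15.00
    endloop
  endfacet
  facet normal 0.8475 -0.4084 0.3390
    outer loop
      vertex 9.74 1.31 0.00
      vertex 12.00 6.00 0.00
      vertex 6.00 6.00 15.00
    endloop
  endfacet
endsolid part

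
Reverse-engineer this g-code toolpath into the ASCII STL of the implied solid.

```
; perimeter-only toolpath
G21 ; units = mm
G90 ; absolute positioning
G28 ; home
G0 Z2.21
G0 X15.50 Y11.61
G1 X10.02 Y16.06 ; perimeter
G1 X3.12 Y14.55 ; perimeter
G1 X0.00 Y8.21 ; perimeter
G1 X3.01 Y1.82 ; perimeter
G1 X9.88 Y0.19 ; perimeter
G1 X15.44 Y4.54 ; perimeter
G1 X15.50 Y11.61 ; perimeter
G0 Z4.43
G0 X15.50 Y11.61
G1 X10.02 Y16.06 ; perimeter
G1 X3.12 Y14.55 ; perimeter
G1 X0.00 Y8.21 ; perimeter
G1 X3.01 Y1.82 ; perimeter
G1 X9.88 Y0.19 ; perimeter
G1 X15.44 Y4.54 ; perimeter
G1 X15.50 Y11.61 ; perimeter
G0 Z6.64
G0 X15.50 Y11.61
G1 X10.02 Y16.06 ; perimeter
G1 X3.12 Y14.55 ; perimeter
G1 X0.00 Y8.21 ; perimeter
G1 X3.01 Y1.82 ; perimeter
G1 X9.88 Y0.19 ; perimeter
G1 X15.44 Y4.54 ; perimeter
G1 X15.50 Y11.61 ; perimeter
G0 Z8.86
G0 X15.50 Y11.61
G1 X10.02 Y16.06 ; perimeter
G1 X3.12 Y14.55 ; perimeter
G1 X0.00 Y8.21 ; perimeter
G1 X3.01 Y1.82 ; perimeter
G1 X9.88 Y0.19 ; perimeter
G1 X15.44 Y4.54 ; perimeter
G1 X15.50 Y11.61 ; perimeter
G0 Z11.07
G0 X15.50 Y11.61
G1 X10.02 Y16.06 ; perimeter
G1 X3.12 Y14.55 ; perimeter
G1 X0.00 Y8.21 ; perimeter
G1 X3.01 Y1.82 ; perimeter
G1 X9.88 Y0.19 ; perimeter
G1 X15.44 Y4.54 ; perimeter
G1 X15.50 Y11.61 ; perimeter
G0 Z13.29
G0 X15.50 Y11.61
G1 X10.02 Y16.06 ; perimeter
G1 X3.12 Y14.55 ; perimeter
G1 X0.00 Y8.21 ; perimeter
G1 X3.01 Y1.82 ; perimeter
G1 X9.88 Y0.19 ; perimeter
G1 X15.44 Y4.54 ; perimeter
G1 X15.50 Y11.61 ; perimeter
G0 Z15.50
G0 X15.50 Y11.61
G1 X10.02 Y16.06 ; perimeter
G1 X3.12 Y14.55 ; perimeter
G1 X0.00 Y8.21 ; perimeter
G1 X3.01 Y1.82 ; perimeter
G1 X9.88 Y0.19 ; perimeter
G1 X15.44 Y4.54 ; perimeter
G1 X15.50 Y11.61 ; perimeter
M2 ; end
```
solid part
  facet normal 0.0000 0.0000 -1.0000
    outer loop
      vertex 3.12 14.55 0.00
      vertex 10.02 16.06 0.00
      vertex 15.50 11.61 0.00
    endloop
  endfacet
  facet normal 0.0000 0.0000 -1.0000
    outer loop
      vertex 0.00 8.21 0.00
      vertex 3.12 14.55 0.00
      vertex 15.50 11.61 0.00
    endloop
  endfacet
  facet normal 0.0000 0.0000 -1.0000
    outer loop
      vertex 3.01 1.82 0.00
      vertex 0.00 8.21 0.00
      vertex 15.50 11.61 0.00
    endloop
  endfacet
  facet normal 0.0000 0.0000 -1.0000
    outer loop
      vertex 9.88 0.19 0.00
      vertex 3.01 1.82 0.00
      vertex 15.50 11.61 0.00
    endloop
  endfacet
  facet normal 0.0000 0.0000 -1.0000
    outer loop
      vertex 15.44 4.54 0.00
      vertex 9.88 0.19 0.00
      vertex 15.50 11.61 0.00
    endloop
  endfacet
  facet normal 0.0000 0.0000 1.0000
    outer loop
      vertex 15.50 11.61 15.50
      vertex 10.02 16.06 15.50
      vertex 3.12 14.55 15.50
    endloop
  endfacet
  facet normal 0.0000 0.0000 1.0000
    outer loop
      vertex 15.50 11.61 15.50
      vertex 3.12 14.55 15.50
      vertex 0.00 8.21 15.50
    endloop
  endfacet
  facet normal 0.0000 0.0000 1.0000
    outer loop
      vertex 15.50 11.61 15.50
      vertex 0.00 8.21 15.50
      vertex 3.01 1.82 15.50
    endloop
  endfacet
  facet normal 0.0000 0.0000 1.0000
    outer loop
      vertex 15.50 11.61 15.50
      vertex 3.01 1.82 15.50
      vertex 9.88 0.19 15.50
    endloop
  endfacet
  facet normal 0.0000 0.0000 1.0000
    outer loop
      vertex 15.50 11.61 15.50
      vertex 9.88 0.19 15.50
      vertex 15.44 4.54 15.50
    endloop
  endfacet
  facet normal 0.6304 0.7763 0.0000
    outer loop
      vertex 15.50 11.61 0.00
      vertex 10.02 16.06 0.00
      vertex 10.02 16.06 15.50
    endloop
  endfacet
  facet normal 0.6304 0.7763 0.0000
    outer loop
      vertex 15.50 11.61 0.00
      vertex 10.02 16.06 15.50
      vertex 15.50 11.61 15.50
    endloop
  endfacet
  facet normal -0.2138 0.9769 0.0000
    outer loop
      vertex 10.02 16.06 0.00
      vertex 3.12 14.55 0.00
      vertex 3.12 14.55 15.50
    endloop
  endfacet
  facet normal -0.2138 0.9769 0.0000
    outer loop
      vertex 10.02 16.06 0.00
      vertex 3.12 14.55 15.50
      vertex 10.02 16.06 15.50
    endloop
  endfacet
  facet normal -0.8972 0.4415 0.0000
    outer loop
      vertex 3.12 14.55 0.00
      vertex 0.00 8.21 0.00
      vertex 0.00 8.21 15.50
    endloop
  endfacet
  facet normal -0.8972 0.4415 0.0000
    outer loop
      vertex 3.12 14.55 0.00
      vertex 0.00 8.21 15.50
      vertex 3.12 14.55 15.50
    endloop
  endfacet
  facet normal -0.9047 -0.4261 0.0000
    outer loop
      vertex 0.00 8.21 0.00
      vertex 3.01 1.82 0.00
      vertex 3.01 1.82 15.50
    endloop
  endfacet
  facet normal -0.9047 -0.4261 0.0000
    outer loop
      vertex 0.00 8.21 0.00
      vertex 3.01 1.82 15.50
      vertex 0.00 8.21 15.50
    endloop
  endfacet
  facet normal -0.2309 -0.9730 0.0000
    outer loop
      vertex 3.01 1.82 0.00
      vertex 9.88 0.19 0.00
      vertex 9.88 0.19 15.50
    endloop
  endfacet
  facet normal -0.2309 -0.9730 0.0000
    outer loop
      vertex 3.01 1.82 0.00
      vertex 9.88 0.19 15.50
      vertex 3.01 1.82 15.50
    endloop
  endfacet
  facet normal 0.6162 -0.7876 0.0000
    outer loop
      vertex 9.88 0.19 0.00
      vertex 15.44 4.54 0.00
      vertex 15.44 4.54 15.50
    endloop
  endfacet
  facet normal 0.6162 -0.7876 0.0000
    outer loop
      vertex 9.88 0.19 0.00
      vertex 15.44 4.54 15.50
      vertex 9.88 0.19 15.50
    endloop
  endfacet
  facet normal 1.0000 -0.0085 0.0000
    outer loop
      vertex 15.44 4.54 0.00
      vertex 15.50 11.61 0.00
      vertex 15.50 11.61 15.50
    endloop
  endfacet
  facet normal 1.0000 -0.0085 0.0000
    outer loop
      vertex 15.44 4.54 0.00
      vertex 15.50 11.61 15.50
      vertex 15.44 4.54 15.50
    endloop
  endfacet
endsolid part

The G0 Z moves step by Δz≈2.21 mm. Every layer's G1 loop is the same polygon, so the solid is a straight extrusion of it from z=0 to z≈15.5. Closing with flat bottom and top caps and triangulating gives 24 facets — a regular 7-sided prism (a cylinder approximated with 7 flat sides), circumscribed radius ≈ 8.14 mm, height ≈ 15.5 mm.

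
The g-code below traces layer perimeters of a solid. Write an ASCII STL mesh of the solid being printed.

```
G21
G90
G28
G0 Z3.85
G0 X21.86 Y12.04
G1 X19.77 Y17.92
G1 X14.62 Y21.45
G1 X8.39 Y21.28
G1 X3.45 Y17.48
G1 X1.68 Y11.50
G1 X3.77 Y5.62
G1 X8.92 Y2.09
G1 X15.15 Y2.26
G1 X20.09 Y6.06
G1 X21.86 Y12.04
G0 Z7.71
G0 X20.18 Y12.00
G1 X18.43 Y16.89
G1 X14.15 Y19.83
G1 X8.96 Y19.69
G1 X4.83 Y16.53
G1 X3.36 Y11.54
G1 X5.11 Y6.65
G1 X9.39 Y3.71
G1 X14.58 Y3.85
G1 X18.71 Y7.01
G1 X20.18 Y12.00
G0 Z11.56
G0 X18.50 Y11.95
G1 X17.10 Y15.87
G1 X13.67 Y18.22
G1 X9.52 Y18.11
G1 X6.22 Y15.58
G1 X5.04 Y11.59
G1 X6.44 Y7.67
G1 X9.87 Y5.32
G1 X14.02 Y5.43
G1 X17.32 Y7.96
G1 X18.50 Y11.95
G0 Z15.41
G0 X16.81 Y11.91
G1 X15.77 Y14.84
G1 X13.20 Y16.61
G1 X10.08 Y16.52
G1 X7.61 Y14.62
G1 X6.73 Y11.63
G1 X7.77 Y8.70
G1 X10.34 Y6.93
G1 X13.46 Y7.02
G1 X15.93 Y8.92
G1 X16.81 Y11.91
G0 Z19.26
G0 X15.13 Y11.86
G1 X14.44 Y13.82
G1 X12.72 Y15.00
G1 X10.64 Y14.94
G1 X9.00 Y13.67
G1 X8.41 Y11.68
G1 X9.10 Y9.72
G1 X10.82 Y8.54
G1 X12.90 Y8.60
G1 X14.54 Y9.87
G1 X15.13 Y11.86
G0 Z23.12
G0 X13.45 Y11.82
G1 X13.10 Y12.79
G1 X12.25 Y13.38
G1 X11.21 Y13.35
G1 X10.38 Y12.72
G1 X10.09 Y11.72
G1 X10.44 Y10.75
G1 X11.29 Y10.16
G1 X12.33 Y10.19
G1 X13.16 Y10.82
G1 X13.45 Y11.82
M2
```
solid part
  facet normal 0.0000 0.0000 -1.0000
    outer loop
      vertex 15.10 23.06 0.00
      vertex 21.10 18.94 0.00
      vertex 23.54 12.09 0.00
    endloop
  endfacet
  facet normal 0.0000 0.0000 -1.0000
    outer loop
      vertex 7.83 22.86 0.00
      vertex 15.10 23.06 0.00
      vertex 23.54 12.09 0.00
    endloop
  endfacet
  facet normal 0.0000 0.0000 -1.0000
    outer loop
      vertex 2.06 18.43 0.00
      vertex 7.83 22.86 0.00
      vertex 23.54 12.09 0.00
    endloop
  endfacet
  facet normal 0.0000 0.0000 -1.0000
    outer loop
      vertex 0.00 11.45 0.00
      vertex 2.06 18.43 0.00
      vertex 23.54 12.09 0.00
    endloop
  endfacet
  facet normal 0.0000 0.0000 -1.0000
    outer loop
      vertex 2.44 4.60 0.00
      vertex 0.00 11.45 0.00
      vertex 23.54 12.09 0.00
    endloop
  endfacet
  facet normal 0.0000 0.0000 -1.0000
    outer loop
      vertex 8.44 0.48 0.00
      vertex 2.44 4.60 0.00
      vertex 23.54 12.09 0.00
    endloop
  endfacet
  facet normal 0.0000 0.0000 -1.0000
    outer loop
      vertex 15.71 0.68 0.00
      vertex 8.44 0.48 0.00
      vertex 23.54 12.09 0.00
    endloop
  endfacet
  facet normal 0.0000 0.0000 -1.0000
    outer loop
      vertex 21.48 5.11 0.00
      vertex 15.71 0.68 0.00
      vertex 23.54 12.09 0.00
    endloop
  endfacet
  facet normal 0.8700 0.3099 0.3834
    outer loop
      vertex 23.54 12.09 0.00
      vertex 21.10 18.94 0.00
      vertex 11.77 11.77 26.97
    endloop
  endfacet
  facet normal 0.5228 0.7614 0.3833
    outer loop
      vertex 21.10 18.94 0.00
      vertex 15.10 23.06 0.00
      vertex 11.77 11.77 26.97
    endloop
  endfacet
  facet normal -0.0254 0.9233 0.3834
    outer loop
      vertex 15.10 23.06 0.00
      vertex 7.83 22.86 0.00
      vertex 11.77 11.77 26.97
    endloop
  endfacet
  facet normal -0.5624 0.7326 0.3834
    outer loop
      vertex 7.83 22.86 0.00
      vertex 2.06 18.43 0.00
      vertex 11.77 11.77 26.97
    endloop
  endfacet
  facet normal -0.8858 0.2614 0.3835
    outer loop
      vertex 2.06 18.43 0.00
      vertex 0.00 11.45 0.00
      vertex 11.77 11.77 26.97
    endloop
  endfacet
  facet normal -0.8700 -0.3099 0.3834
    outer loop
      vertex 0.00 11.45 0.00
      vertex 2.44 4.60 0.00
      vertex 11.77 11.77 26.97
    endloop
  endfacet
  facet normal -0.5228 -0.7614 0.3833
    outer loop
      vertex 2.44 4.60 0.00
      vertex 8.44 0.48 0.00
      vertex 11.77 11.77 26.97
    endloop
  endfacet
  facet normal 0.0254 -0.9233 0.3834
    outer loop
      vertex 8.44 0.48 0.00
      vertex 15.71 0.68 0.00
      vertex 11.77 11.77 26.97
    endloop
  endfacet
  facet normal 0.5624 -0.7326 0.3834
    outer loop
      vertex 15.71 0.68 0.00
      vertex 21.48 5.11 0.00
      vertex 11.77 11.77 26.97
    endloop
  endfacet
  facet normal 0.8858 -0.2614 0.3835
    outer loop
      vertex 21.48 5.11 0.00
      vertex 23.54 12.09 0.00
      vertex 11.77 11.77 26.97
    endloop
  endfacet
endsolid part

The G0 Z moves step by Δz≈3.85 mm. The G1 loops shrink linearly with z, so the solid tapers from its base footprint up to z≈27. Closing with a flat bottom cap and the tapered top and triangulating gives 18 facets — a regular 10-sided pyramid, base circumscribed radius ≈ 11.8 mm, apex at z ≈ 27 mm.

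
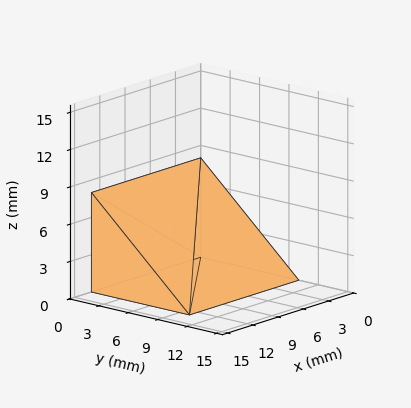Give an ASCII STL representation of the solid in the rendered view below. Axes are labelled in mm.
Reading the render: the shape is a wedge (ramp): 13 × 10 mm base, rising to 8 mm along the y=0 edge and sloping linearly to z=0 at y=10 (dimensions read to the nearest mm from the axis ticks). For the STL, each face is triangulated and given an outward normal.

solid part
  facet normal 0.0000 0.0000 -1.0000
    outer loop
      vertex 13.00 10.00 0.00
      vertex 13.00 0.00 0.00
      vertex 0.00 0.00 0.00
    endloop
  endfacet
  facet normal 0.0000 0.0000 -1.0000
    outer loop
      vertex 0.00 10.00 0.00
      vertex 13.00 10.00 0.00
      vertex 0.00 0.00 0.00
    endloop
  endfacet
  facet normal 0.0000 -1.0000 0.0000
    outer loop
      vertex 0.00 0.00 0.00
      vertex 13.00 0.00 0.00
      vertex 13.00 0.00 8.00
    endloop
  endfacet
  facet normal 0.0000 -1.0000 0.0000
    outer loop
      vertex 0.00 0.00 0.00
      vertex 13.00 0.00 8.00
      vertex 0.00 0.00 8.00
    endloop
  endfacet
  facet normal 0.0000 0.6247 0.7809
    outer loop
      vertex 0.00 0.00 8.00
      vertex 13.00 0.00 8.00
      vertex 13.00 10.00 0.00
    endloop
  endfacet
  facet normal 0.0000 0.6247 0.7809
    outer loop
      vertex 0.00 0.00 8.00
      vertex 13.00 10.00 0.00
      vertex 0.00 10.00 0.00
    endloop
  endfacet
  facet normal -1.0000 0.0000 0.0000
    outer loop
      vertex 0.00 0.00 8.00
      vertex 0.00 10.00 0.00
      vertex 0.00 0.00 0.00
    endloop
  endfacet
  facet normal 1.0000 0.0000 0.0000
    outer loop
      vertex 13.00 0.00 0.00
      vertex 13.00 10.00 0.00
      vertex 13.00 0.00 8.00
    endloop
  endfacet
endsolid part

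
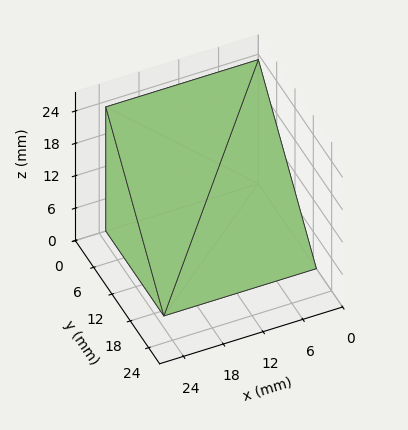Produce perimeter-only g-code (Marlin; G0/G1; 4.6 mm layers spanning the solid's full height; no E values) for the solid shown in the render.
Reading the render: the shape is a wedge (ramp): 23 × 19 mm base, rising to 23 mm along the y=0 edge and sloping linearly to z=0 at y=19 (dimensions read to the nearest mm from the axis ticks). For the g-code, the solid's height is divided into equal slices at the stated Δz and each level perimeter traced with G1 moves after a G0 lift.

; perimeter-only toolpath
G21 ; units = mm
G90 ; absolute positioning
G28 ; home
; layer 1
G0 Z4.6
G0 X0.0 Y0.0
G1 X23.0 Y0.0
G1 X23.0 Y15.2
G1 X0.0 Y15.2
G1 X0.0 Y0.0
; layer 2
G0 Z9.2
G0 X0.0 Y0.0
G1 X23.0 Y0.0
G1 X23.0 Y11.4
G1 X0.0 Y11.4
G1 X0.0 Y0.0
; layer 3
G0 Z13.8
G0 X0.0 Y0.0
G1 X23.0 Y0.0
G1 X23.0 Y7.6
G1 X0.0 Y7.6
G1 X0.0 Y0.0
; layer 4
G0 Z18.4
G0 X0.0 Y0.0
G1 X23.0 Y0.0
G1 X23.0 Y3.8
G1 X0.0 Y3.8
G1 X0.0 Y0.0
M2 ; end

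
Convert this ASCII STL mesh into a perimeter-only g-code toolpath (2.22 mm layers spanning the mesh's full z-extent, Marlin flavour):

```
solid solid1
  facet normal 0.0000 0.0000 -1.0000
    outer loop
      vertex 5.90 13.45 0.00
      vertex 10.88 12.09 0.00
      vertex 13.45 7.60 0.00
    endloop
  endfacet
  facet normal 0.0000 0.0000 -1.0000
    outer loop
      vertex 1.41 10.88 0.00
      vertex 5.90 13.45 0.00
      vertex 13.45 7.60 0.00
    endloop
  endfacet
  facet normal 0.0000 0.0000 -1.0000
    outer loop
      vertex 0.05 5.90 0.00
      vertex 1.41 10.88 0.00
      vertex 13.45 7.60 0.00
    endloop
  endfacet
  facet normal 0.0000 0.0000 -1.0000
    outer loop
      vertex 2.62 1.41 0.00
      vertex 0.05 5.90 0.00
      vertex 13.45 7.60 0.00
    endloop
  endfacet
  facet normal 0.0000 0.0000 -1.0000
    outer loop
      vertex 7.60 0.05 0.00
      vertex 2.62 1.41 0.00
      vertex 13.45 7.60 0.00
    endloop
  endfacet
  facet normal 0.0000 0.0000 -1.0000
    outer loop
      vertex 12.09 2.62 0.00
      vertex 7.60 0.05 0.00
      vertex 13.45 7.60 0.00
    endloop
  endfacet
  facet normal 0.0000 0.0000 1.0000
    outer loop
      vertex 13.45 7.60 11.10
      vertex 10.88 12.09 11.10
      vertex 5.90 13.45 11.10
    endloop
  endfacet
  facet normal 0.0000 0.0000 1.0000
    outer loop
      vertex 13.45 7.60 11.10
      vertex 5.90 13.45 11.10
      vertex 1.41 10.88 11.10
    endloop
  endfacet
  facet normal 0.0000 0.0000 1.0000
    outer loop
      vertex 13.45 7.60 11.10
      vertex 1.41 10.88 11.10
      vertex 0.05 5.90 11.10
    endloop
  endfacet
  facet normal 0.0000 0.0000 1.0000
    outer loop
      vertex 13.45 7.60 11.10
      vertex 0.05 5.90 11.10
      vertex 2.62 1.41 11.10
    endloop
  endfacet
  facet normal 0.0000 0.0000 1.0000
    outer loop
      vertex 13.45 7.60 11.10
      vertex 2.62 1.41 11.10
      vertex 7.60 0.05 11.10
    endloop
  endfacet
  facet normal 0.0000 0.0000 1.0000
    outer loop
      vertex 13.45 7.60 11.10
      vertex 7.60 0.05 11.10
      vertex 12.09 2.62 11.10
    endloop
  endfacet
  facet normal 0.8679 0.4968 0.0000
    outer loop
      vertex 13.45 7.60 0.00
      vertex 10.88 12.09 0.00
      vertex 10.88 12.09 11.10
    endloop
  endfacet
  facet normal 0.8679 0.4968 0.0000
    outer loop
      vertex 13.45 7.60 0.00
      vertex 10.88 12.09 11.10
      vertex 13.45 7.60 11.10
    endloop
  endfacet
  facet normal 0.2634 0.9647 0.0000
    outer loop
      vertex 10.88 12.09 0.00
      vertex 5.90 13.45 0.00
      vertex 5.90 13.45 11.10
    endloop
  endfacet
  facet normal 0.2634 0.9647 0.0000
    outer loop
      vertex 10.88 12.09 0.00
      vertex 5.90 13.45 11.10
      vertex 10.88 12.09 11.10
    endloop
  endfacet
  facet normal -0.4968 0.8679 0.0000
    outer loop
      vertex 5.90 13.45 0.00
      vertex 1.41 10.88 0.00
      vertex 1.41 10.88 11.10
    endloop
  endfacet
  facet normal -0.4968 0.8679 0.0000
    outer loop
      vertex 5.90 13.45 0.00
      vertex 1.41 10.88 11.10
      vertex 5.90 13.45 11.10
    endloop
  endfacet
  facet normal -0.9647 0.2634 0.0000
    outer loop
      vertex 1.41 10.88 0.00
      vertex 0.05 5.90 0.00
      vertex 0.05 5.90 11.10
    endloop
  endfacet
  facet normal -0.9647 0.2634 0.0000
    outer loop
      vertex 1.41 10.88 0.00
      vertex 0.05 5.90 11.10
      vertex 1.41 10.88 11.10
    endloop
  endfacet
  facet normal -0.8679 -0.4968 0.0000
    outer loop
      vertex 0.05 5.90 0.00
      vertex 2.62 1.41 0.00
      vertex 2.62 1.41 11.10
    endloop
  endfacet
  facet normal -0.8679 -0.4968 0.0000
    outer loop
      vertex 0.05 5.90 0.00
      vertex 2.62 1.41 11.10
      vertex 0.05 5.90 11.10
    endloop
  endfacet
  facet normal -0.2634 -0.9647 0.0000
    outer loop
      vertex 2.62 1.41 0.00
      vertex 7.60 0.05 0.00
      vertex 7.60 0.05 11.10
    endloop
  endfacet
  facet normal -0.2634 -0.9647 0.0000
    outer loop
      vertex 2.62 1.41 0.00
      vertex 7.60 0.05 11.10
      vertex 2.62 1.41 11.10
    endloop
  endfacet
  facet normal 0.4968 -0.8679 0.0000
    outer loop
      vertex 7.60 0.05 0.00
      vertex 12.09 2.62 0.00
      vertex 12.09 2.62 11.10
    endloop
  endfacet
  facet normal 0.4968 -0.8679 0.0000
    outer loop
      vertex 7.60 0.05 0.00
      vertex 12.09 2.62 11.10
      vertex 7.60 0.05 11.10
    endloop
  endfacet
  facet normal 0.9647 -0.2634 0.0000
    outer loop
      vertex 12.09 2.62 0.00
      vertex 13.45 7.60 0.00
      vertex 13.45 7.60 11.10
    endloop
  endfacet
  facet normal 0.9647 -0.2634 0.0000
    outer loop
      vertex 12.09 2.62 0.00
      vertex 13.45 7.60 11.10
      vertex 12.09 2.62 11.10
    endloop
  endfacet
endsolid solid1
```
; perimeter-only toolpath
G21 ; units = mm
G90 ; absolute positioning
G28 ; home
; layer 1
G0 Z2.22
G0 X13.45 Y7.60
G1 X10.88 Y12.09
G1 X5.90 Y13.45
G1 X1.41 Y10.88
G1 X0.05 Y5.90
G1 X2.62 Y1.41
G1 X7.60 Y0.05
G1 X12.09 Y2.62
G1 X13.45 Y7.60
; layer 2
G0 Z4.44
G0 X13.45 Y7.60
G1 X10.88 Y12.09
G1 X5.90 Y13.45
G1 X1.41 Y10.88
G1 X0.05 Y5.90
G1 X2.62 Y1.41
G1 X7.60 Y0.05
G1 X12.09 Y2.62
G1 X13.45 Y7.60
; layer 3
G0 Z6.66
G0 X13.45 Y7.60
G1 X10.88 Y12.09
G1 X5.90 Y13.45
G1 X1.41 Y10.88
G1 X0.05 Y5.90
G1 X2.62 Y1.41
G1 X7.60 Y0.05
G1 X12.09 Y2.62
G1 X13.45 Y7.60
; layer 4
G0 Z8.88
G0 X13.45 Y7.60
G1 X10.88 Y12.09
G1 X5.90 Y13.45
G1 X1.41 Y10.88
G1 X0.05 Y5.90
G1 X2.62 Y1.41
G1 X7.60 Y0.05
G1 X12.09 Y2.62
G1 X13.45 Y7.60
; layer 5
G0 Z11.10
G0 X13.45 Y7.60
G1 X10.88 Y12.09
G1 X5.90 Y13.45
G1 X1.41 Y10.88
G1 X0.05 Y5.90
G1 X2.62 Y1.41
G1 X7.60 Y0.05
G1 X12.09 Y2.62
G1 X13.45 Y7.60
M2 ; end

The solid is a regular 8-sided prism (a cylinder approximated with 8 flat sides), circumscribed radius ≈ 6.75 mm, height ≈ 11.1 mm. Slicing at Δz = 2.22 mm — 5 equal slices spanning the solid's height, so layer i sits at z = i·h/5 — gives 5 non-empty perimeters. Each is a 8-segment closed polygon; G0 lifts to the layer z and rapids to the start vertex, then G1 traces the edges.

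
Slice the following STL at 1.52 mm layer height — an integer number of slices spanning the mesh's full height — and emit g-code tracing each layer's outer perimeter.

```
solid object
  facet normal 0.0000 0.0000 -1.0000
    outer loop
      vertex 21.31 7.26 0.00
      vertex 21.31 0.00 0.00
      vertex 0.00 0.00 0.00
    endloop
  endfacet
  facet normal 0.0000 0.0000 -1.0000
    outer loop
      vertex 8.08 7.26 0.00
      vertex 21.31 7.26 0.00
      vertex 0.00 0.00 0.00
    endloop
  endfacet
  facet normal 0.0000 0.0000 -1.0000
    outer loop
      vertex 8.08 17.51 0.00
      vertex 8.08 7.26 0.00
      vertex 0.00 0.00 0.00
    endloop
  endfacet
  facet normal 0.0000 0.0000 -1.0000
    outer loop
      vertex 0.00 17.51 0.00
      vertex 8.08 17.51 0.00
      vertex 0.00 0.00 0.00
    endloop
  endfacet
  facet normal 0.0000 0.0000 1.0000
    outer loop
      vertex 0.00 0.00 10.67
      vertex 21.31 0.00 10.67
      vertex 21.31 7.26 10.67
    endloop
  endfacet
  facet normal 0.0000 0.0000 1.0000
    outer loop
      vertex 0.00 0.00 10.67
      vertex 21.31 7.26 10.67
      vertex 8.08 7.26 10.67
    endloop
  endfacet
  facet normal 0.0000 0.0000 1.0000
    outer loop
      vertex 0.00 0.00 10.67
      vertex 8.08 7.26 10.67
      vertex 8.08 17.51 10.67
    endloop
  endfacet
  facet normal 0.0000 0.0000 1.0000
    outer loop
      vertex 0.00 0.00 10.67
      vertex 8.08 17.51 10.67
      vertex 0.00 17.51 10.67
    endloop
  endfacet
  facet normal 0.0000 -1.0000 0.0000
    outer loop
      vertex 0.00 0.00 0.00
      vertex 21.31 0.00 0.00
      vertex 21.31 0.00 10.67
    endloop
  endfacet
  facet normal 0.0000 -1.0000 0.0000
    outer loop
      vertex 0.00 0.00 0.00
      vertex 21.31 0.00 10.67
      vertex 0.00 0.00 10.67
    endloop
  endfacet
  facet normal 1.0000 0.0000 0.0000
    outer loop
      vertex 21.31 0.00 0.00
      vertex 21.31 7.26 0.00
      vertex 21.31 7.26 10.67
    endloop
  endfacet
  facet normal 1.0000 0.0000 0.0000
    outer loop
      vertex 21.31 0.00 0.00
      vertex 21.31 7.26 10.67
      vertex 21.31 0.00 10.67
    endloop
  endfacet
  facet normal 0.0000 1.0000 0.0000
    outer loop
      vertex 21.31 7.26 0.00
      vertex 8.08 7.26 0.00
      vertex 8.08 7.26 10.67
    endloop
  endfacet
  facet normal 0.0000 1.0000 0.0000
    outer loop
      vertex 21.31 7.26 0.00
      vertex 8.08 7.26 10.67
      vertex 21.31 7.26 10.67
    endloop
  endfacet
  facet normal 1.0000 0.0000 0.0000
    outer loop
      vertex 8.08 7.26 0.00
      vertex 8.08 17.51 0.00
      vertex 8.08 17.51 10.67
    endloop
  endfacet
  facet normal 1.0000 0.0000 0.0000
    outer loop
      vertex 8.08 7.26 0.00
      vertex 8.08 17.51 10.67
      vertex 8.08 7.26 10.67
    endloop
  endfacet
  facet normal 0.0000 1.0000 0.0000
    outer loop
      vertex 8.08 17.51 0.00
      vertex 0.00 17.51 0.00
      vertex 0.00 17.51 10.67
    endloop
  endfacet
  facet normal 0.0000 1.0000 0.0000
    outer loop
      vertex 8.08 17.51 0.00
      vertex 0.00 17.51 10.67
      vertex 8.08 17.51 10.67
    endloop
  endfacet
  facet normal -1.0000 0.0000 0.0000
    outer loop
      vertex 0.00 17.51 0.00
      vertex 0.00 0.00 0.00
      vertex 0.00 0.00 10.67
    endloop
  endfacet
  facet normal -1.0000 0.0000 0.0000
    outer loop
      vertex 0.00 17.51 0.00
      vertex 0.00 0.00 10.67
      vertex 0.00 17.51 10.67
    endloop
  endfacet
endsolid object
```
; perimeter-only toolpath
G21 ; units = mm
G90 ; absolute positioning
G28 ; home
; layer 1
G0 Z1.52
G0 X0.00 Y0.00
G1 X21.31 Y0.00
G1 X21.31 Y7.26
G1 X8.08 Y7.26
G1 X8.08 Y17.51
G1 X0.00 Y17.51
G1 X0.00 Y0.00
; layer 2
G0 Z3.05
G0 X0.00 Y0.00
G1 X21.31 Y0.00
G1 X21.31 Y7.26
G1 X8.08 Y7.26
G1 X8.08 Y17.51
G1 X0.00 Y17.51
G1 X0.00 Y0.00
; layer 3
G0 Z4.57
G0 X0.00 Y0.00
G1 X21.31 Y0.00
G1 X21.31 Y7.26
G1 X8.08 Y7.26
G1 X8.08 Y17.51
G1 X0.00 Y17.51
G1 X0.00 Y0.00
; layer 4
G0 Z6.10
G0 X0.00 Y0.00
G1 X21.31 Y0.00
G1 X21.31 Y7.26
G1 X8.08 Y7.26
G1 X8.08 Y17.51
G1 X0.00 Y17.51
G1 X0.00 Y0.00
; layer 5
G0 Z7.62
G0 X0.00 Y0.00
G1 X21.31 Y0.00
G1 X21.31 Y7.26
G1 X8.08 Y7.26
G1 X8.08 Y17.51
G1 X0.00 Y17.51
G1 X0.00 Y0.00
; layer 6
G0 Z9.15
G0 X0.00 Y0.00
G1 X21.31 Y0.00
G1 X21.31 Y7.26
G1 X8.08 Y7.26
G1 X8.08 Y17.51
G1 X0.00 Y17.51
G1 X0.00 Y0.00
; layer 7
G0 Z10.67
G0 X0.00 Y0.00
G1 X21.31 Y0.00
G1 X21.31 Y7.26
G1 X8.08 Y7.26
G1 X8.08 Y17.51
G1 X0.00 Y17.51
G1 X0.00 Y0.00
M2 ; end

The solid is an L-shaped prism: outer 21.3 × 17.5 mm, arm thicknesses ≈ 7.26 mm (horizontal) and 8.08 mm (vertical), extruded 10.7 mm in z. Slicing at Δz = 1.52 mm — 7 equal slices spanning the solid's height, so layer i sits at z = i·h/7 — gives 7 non-empty perimeters. Each is a 6-segment closed polygon; G0 lifts to the layer z and rapids to the start vertex, then G1 traces the edges.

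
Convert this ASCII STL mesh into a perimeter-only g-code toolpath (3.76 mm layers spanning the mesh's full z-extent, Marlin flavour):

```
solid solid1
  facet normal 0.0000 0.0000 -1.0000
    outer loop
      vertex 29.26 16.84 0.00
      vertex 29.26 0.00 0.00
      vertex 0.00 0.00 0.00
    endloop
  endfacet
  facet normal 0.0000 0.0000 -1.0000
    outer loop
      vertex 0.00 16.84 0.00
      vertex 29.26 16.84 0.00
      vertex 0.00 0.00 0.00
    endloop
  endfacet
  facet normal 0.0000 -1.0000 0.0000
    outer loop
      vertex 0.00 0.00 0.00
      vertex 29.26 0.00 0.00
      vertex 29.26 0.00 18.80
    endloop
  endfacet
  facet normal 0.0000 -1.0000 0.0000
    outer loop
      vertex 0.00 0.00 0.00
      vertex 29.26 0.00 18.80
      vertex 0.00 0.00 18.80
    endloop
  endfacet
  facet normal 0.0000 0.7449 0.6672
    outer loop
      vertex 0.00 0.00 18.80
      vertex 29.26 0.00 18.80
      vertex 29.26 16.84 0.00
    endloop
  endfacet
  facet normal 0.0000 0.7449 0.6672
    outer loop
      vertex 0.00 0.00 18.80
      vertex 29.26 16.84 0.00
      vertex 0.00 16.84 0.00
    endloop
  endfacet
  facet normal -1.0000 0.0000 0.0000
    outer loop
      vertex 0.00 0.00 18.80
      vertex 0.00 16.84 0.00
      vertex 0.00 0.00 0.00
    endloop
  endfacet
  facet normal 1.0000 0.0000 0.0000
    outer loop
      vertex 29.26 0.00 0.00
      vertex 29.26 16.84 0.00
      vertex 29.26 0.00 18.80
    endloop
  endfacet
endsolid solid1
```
; perimeter-only toolpath
G21 ; units = mm
G90 ; absolute positioning
G28 ; home
; layer 1
G0 Z3.76
G0 X0.00 Y0.00
G1 X29.26 Y0.00
G1 X29.26 Y13.47
G1 X0.00 Y13.47
G1 X0.00 Y0.00
; layer 2
G0 Z7.52
G0 X0.00 Y0.00
G1 X29.26 Y0.00
G1 X29.26 Y10.10
G1 X0.00 Y10.10
G1 X0.00 Y0.00
; layer 3
G0 Z11.28
G0 X0.00 Y0.00
G1 X29.26 Y0.00
G1 X29.26 Y6.74
G1 X0.00 Y6.74
G1 X0.00 Y0.00
; layer 4
G0 Z15.04
G0 X0.00 Y0.00
G1 X29.26 Y0.00
G1 X29.26 Y3.37
G1 X0.00 Y3.37
G1 X0.00 Y0.00
M2 ; end

The solid is a wedge (ramp): 29.3 × 16.8 mm base, rising to 18.8 mm along the y=0 edge and sloping linearly to z=0 at y=16.8. Slicing at Δz = 3.76 mm — 5 equal slices spanning the solid's height, so layer i sits at z = i·h/5 — gives 4 non-empty perimeters. Each is a 4-segment closed polygon; G0 lifts to the layer z and rapids to the start vertex, then G1 traces the edges. The cross-section shrinks linearly with z (the slice at the apex is degenerate and omitted).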